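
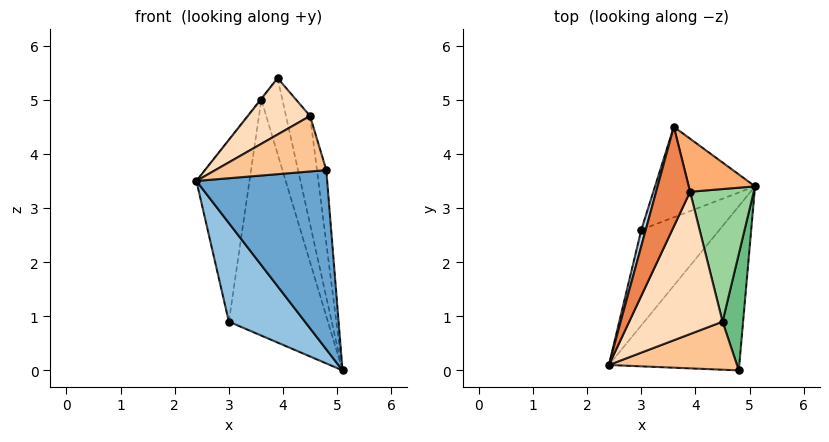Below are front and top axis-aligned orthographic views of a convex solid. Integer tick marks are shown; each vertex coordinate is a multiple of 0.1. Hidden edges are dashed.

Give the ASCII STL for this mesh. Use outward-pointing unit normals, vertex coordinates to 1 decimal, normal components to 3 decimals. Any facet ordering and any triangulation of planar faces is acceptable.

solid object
 facet normal 0.026 -0.737 -0.675
  outer loop
   vertex 4.8 0.0 3.7
   vertex 2.4 0.1 3.5
   vertex 5.1 3.4 0.0
  endloop
 endfacet
 facet normal -0.025 -0.718 -0.696
  outer loop
   vertex 3.0 2.6 0.9
   vertex 5.1 3.4 0.0
   vertex 2.4 0.1 3.5
  endloop
 endfacet
 facet normal -0.966 0.256 0.023
  outer loop
   vertex 3.0 2.6 0.9
   vertex 2.4 0.1 3.5
   vertex 3.6 4.5 5.0
  endloop
 endfacet
 facet normal -0.454 0.832 -0.319
  outer loop
   vertex 3.0 2.6 0.9
   vertex 3.6 4.5 5.0
   vertex 5.1 3.4 0.0
  endloop
 endfacet
 facet normal -0.790 0.007 0.613
  outer loop
   vertex 3.9 3.3 5.4
   vertex 3.6 4.5 5.0
   vertex 2.4 0.1 3.5
  endloop
 endfacet
 facet normal 0.929 0.303 0.212
  outer loop
   vertex 3.9 3.3 5.4
   vertex 5.1 3.4 0.0
   vertex 3.6 4.5 5.0
  endloop
 endfacet
 facet normal -0.086 -0.753 0.652
  outer loop
   vertex 4.5 0.9 4.7
   vertex 2.4 0.1 3.5
   vertex 4.8 0.0 3.7
  endloop
 endfacet
 facet normal -0.364 -0.343 0.866
  outer loop
   vertex 4.5 0.9 4.7
   vertex 3.9 3.3 5.4
   vertex 2.4 0.1 3.5
  endloop
 endfacet
 facet normal 0.975 0.117 0.187
  outer loop
   vertex 4.5 0.9 4.7
   vertex 4.8 0.0 3.7
   vertex 5.1 3.4 0.0
  endloop
 endfacet
 facet normal 0.960 0.177 0.217
  outer loop
   vertex 4.5 0.9 4.7
   vertex 5.1 3.4 0.0
   vertex 3.9 3.3 5.4
  endloop
 endfacet
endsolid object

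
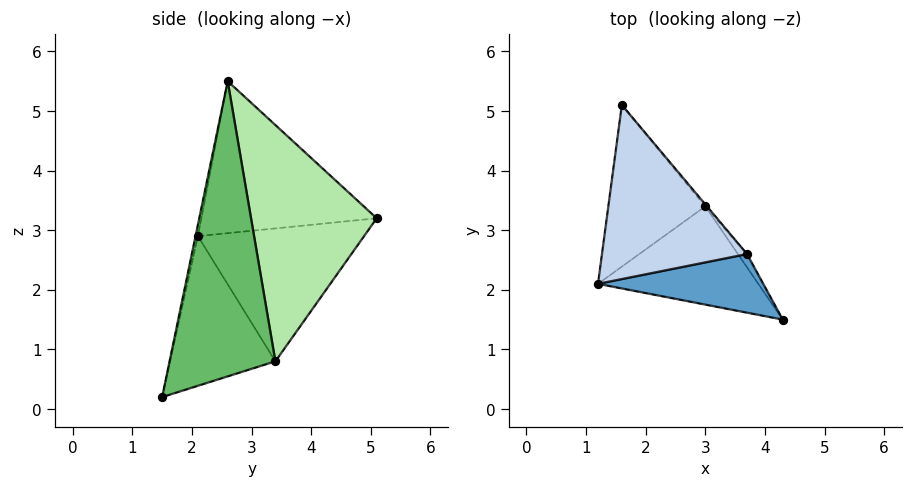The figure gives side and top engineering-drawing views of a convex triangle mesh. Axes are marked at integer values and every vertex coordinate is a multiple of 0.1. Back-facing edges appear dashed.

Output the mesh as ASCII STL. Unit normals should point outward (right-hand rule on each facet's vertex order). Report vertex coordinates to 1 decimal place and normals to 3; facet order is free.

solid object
 facet normal -0.014 -0.979 0.202
  outer loop
   vertex 3.7 2.6 5.5
   vertex 1.2 2.1 2.9
   vertex 4.3 1.5 0.2
  endloop
 endfacet
 facet normal -0.723 0.027 0.690
  outer loop
   vertex 3.7 2.6 5.5
   vertex 1.6 5.1 3.2
   vertex 1.2 2.1 2.9
  endloop
 endfacet
 facet normal -0.664 -0.230 -0.711
  outer loop
   vertex 3.0 3.4 0.8
   vertex 4.3 1.5 0.2
   vertex 1.2 2.1 2.9
  endloop
 endfacet
 facet normal -0.797 0.164 -0.581
  outer loop
   vertex 3.0 3.4 0.8
   vertex 1.2 2.1 2.9
   vertex 1.6 5.1 3.2
  endloop
 endfacet
 facet normal 0.821 0.570 -0.025
  outer loop
   vertex 3.0 3.4 0.8
   vertex 3.7 2.6 5.5
   vertex 4.3 1.5 0.2
  endloop
 endfacet
 facet normal 0.768 0.640 -0.005
  outer loop
   vertex 3.0 3.4 0.8
   vertex 1.6 5.1 3.2
   vertex 3.7 2.6 5.5
  endloop
 endfacet
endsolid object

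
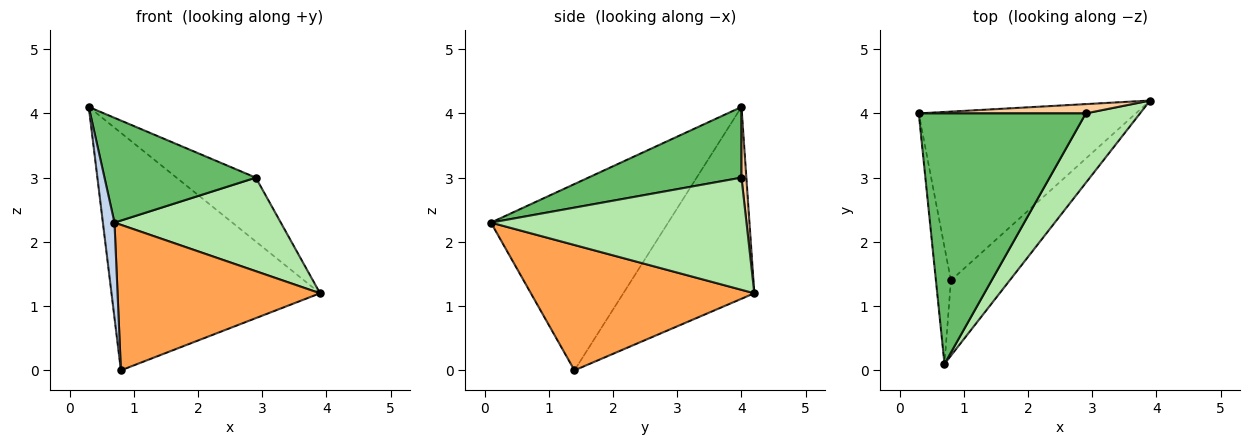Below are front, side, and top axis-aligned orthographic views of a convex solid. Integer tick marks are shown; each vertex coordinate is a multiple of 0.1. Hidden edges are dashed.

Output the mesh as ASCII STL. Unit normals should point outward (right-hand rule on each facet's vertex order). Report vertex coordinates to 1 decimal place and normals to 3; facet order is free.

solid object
 facet normal -0.456 0.726 -0.516
  outer loop
   vertex 0.8 1.4 0.0
   vertex 0.3 4.0 4.1
   vertex 3.9 4.2 1.2
  endloop
 endfacet
 facet normal -0.995 -0.065 -0.080
  outer loop
   vertex 0.8 1.4 0.0
   vertex 0.7 0.1 2.3
   vertex 0.3 4.0 4.1
  endloop
 endfacet
 facet normal 0.700 -0.634 -0.328
  outer loop
   vertex 0.8 1.4 0.0
   vertex 3.9 4.2 1.2
   vertex 0.7 0.1 2.3
  endloop
 endfacet
 facet normal 0.061 0.988 0.143
  outer loop
   vertex 2.9 4.0 3.0
   vertex 3.9 4.2 1.2
   vertex 0.3 4.0 4.1
  endloop
 endfacet
 facet normal 0.364 -0.359 0.859
  outer loop
   vertex 2.9 4.0 3.0
   vertex 0.3 4.0 4.1
   vertex 0.7 0.1 2.3
  endloop
 endfacet
 facet normal 0.777 -0.506 0.375
  outer loop
   vertex 2.9 4.0 3.0
   vertex 0.7 0.1 2.3
   vertex 3.9 4.2 1.2
  endloop
 endfacet
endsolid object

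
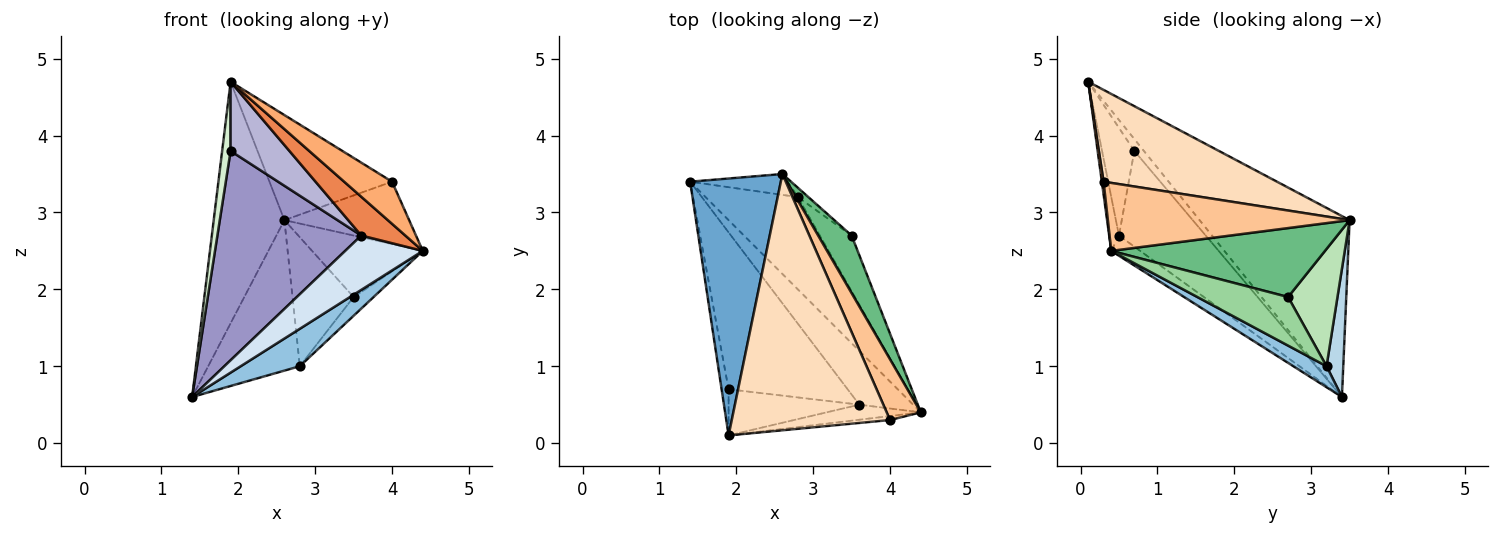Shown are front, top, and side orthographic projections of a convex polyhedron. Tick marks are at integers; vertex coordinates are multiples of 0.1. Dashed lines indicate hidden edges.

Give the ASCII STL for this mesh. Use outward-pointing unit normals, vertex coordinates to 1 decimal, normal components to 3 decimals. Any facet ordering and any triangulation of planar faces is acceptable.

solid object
 facet normal -0.824 0.388 0.413
  outer loop
   vertex 2.6 3.5 2.9
   vertex 1.4 3.4 0.6
   vertex 1.9 0.1 4.7
  endloop
 endfacet
 facet normal 0.207 -0.368 -0.907
  outer loop
   vertex 2.8 3.2 1.0
   vertex 4.4 0.4 2.5
   vertex 1.4 3.4 0.6
  endloop
 endfacet
 facet normal 0.178 0.975 -0.135
  outer loop
   vertex 2.8 3.2 1.0
   vertex 1.4 3.4 0.6
   vertex 2.6 3.5 2.9
  endloop
 endfacet
 facet normal -0.256 -0.687 -0.680
  outer loop
   vertex 3.6 0.5 2.7
   vertex 1.4 3.4 0.6
   vertex 4.4 0.4 2.5
  endloop
 endfacet
 facet normal -0.203 -0.913 -0.355
  outer loop
   vertex 3.6 0.5 2.7
   vertex 4.4 0.4 2.5
   vertex 1.9 0.1 4.7
  endloop
 endfacet
 facet normal 0.036 -0.995 -0.094
  outer loop
   vertex 4.0 0.3 3.4
   vertex 1.9 0.1 4.7
   vertex 4.4 0.4 2.5
  endloop
 endfacet
 facet normal 0.812 0.419 0.407
  outer loop
   vertex 4.0 0.3 3.4
   vertex 4.4 0.4 2.5
   vertex 2.6 3.5 2.9
  endloop
 endfacet
 facet normal 0.473 0.334 0.815
  outer loop
   vertex 4.0 0.3 3.4
   vertex 2.6 3.5 2.9
   vertex 1.9 0.1 4.7
  endloop
 endfacet
 facet normal 0.815 0.422 0.396
  outer loop
   vertex 3.5 2.7 1.9
   vertex 2.6 3.5 2.9
   vertex 4.4 0.4 2.5
  endloop
 endfacet
 facet normal 0.823 0.181 -0.539
  outer loop
   vertex 3.5 2.7 1.9
   vertex 4.4 0.4 2.5
   vertex 2.8 3.2 1.0
  endloop
 endfacet
 facet normal 0.627 0.777 -0.057
  outer loop
   vertex 3.5 2.7 1.9
   vertex 2.8 3.2 1.0
   vertex 2.6 3.5 2.9
  endloop
 endfacet
 facet normal -0.686 -0.605 -0.404
  outer loop
   vertex 1.9 0.7 3.8
   vertex 1.9 0.1 4.7
   vertex 1.4 3.4 0.6
  endloop
 endfacet
 facet normal -0.434 -0.721 -0.540
  outer loop
   vertex 1.9 0.7 3.8
   vertex 1.4 3.4 0.6
   vertex 3.6 0.5 2.7
  endloop
 endfacet
 facet normal -0.416 -0.757 -0.505
  outer loop
   vertex 1.9 0.7 3.8
   vertex 3.6 0.5 2.7
   vertex 1.9 0.1 4.7
  endloop
 endfacet
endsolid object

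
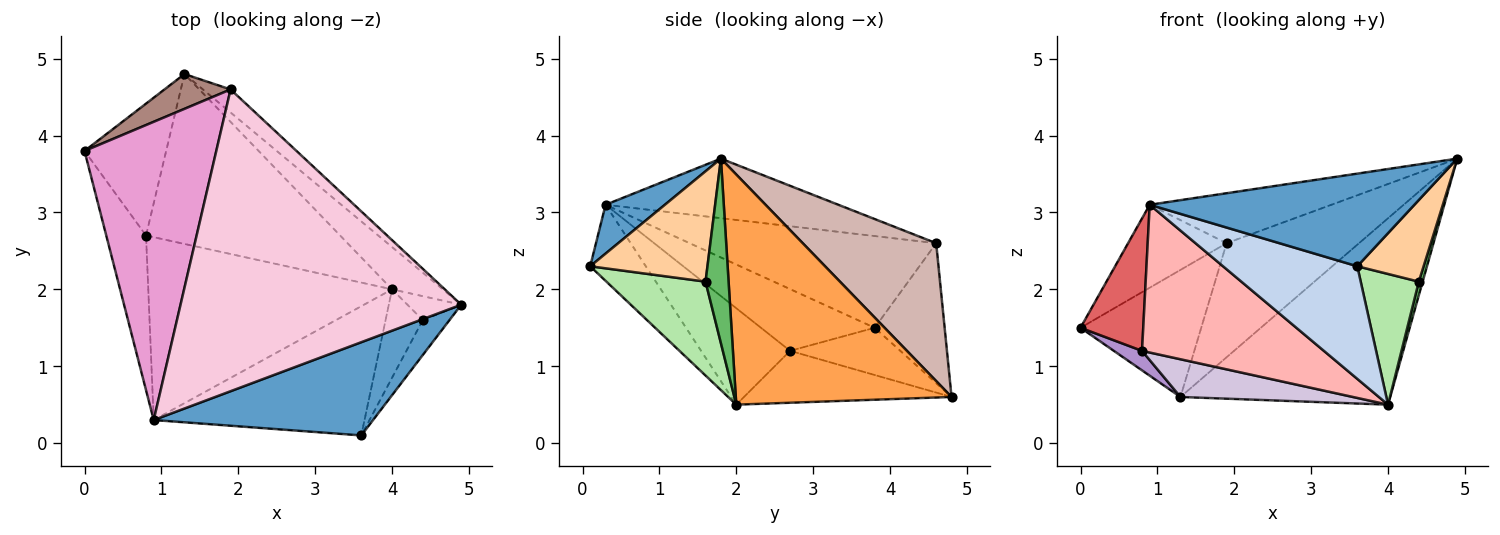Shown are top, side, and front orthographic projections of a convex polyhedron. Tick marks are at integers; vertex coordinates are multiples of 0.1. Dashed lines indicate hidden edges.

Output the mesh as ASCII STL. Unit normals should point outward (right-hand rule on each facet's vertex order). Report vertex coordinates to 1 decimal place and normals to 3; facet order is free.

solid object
 facet normal 0.156 -0.696 0.701
  outer loop
   vertex 0.9 0.3 3.1
   vertex 3.6 0.1 2.3
   vertex 4.9 1.8 3.7
  endloop
 endfacet
 facet normal -0.263 -0.634 -0.727
  outer loop
   vertex 0.9 0.3 3.1
   vertex 4.0 2.0 0.5
   vertex 3.6 0.1 2.3
  endloop
 endfacet
 facet normal 0.708 0.689 -0.156
  outer loop
   vertex 1.3 4.8 0.6
   vertex 4.9 1.8 3.7
   vertex 4.0 2.0 0.5
  endloop
 endfacet
 facet normal 0.852 -0.482 -0.206
  outer loop
   vertex 4.4 1.6 2.1
   vertex 4.9 1.8 3.7
   vertex 3.6 0.1 2.3
  endloop
 endfacet
 facet normal 0.948 -0.158 -0.276
  outer loop
   vertex 4.4 1.6 2.1
   vertex 4.0 2.0 0.5
   vertex 4.9 1.8 3.7
  endloop
 endfacet
 facet normal 0.816 -0.478 -0.324
  outer loop
   vertex 4.4 1.6 2.1
   vertex 3.6 0.1 2.3
   vertex 4.0 2.0 0.5
  endloop
 endfacet
 facet normal -0.763 -0.421 -0.491
  outer loop
   vertex 0.8 2.7 1.2
   vertex 0.9 0.3 3.1
   vertex 0.0 3.8 1.5
  endloop
 endfacet
 facet normal -0.294 -0.601 -0.743
  outer loop
   vertex 0.8 2.7 1.2
   vertex 4.0 2.0 0.5
   vertex 0.9 0.3 3.1
  endloop
 endfacet
 facet normal -0.497 -0.127 -0.859
  outer loop
   vertex 0.8 2.7 1.2
   vertex 0.0 3.8 1.5
   vertex 1.3 4.8 0.6
  endloop
 endfacet
 facet normal -0.253 -0.210 -0.945
  outer loop
   vertex 0.8 2.7 1.2
   vertex 1.3 4.8 0.6
   vertex 4.0 2.0 0.5
  endloop
 endfacet
 facet normal -0.488 0.842 0.231
  outer loop
   vertex 1.9 4.6 2.6
   vertex 1.3 4.8 0.6
   vertex 0.0 3.8 1.5
  endloop
 endfacet
 facet normal 0.703 0.697 -0.141
  outer loop
   vertex 1.9 4.6 2.6
   vertex 4.9 1.8 3.7
   vertex 1.3 4.8 0.6
  endloop
 endfacet
 facet normal -0.557 0.223 0.800
  outer loop
   vertex 1.9 4.6 2.6
   vertex 0.0 3.8 1.5
   vertex 0.9 0.3 3.1
  endloop
 endfacet
 facet normal -0.205 0.160 0.966
  outer loop
   vertex 1.9 4.6 2.6
   vertex 0.9 0.3 3.1
   vertex 4.9 1.8 3.7
  endloop
 endfacet
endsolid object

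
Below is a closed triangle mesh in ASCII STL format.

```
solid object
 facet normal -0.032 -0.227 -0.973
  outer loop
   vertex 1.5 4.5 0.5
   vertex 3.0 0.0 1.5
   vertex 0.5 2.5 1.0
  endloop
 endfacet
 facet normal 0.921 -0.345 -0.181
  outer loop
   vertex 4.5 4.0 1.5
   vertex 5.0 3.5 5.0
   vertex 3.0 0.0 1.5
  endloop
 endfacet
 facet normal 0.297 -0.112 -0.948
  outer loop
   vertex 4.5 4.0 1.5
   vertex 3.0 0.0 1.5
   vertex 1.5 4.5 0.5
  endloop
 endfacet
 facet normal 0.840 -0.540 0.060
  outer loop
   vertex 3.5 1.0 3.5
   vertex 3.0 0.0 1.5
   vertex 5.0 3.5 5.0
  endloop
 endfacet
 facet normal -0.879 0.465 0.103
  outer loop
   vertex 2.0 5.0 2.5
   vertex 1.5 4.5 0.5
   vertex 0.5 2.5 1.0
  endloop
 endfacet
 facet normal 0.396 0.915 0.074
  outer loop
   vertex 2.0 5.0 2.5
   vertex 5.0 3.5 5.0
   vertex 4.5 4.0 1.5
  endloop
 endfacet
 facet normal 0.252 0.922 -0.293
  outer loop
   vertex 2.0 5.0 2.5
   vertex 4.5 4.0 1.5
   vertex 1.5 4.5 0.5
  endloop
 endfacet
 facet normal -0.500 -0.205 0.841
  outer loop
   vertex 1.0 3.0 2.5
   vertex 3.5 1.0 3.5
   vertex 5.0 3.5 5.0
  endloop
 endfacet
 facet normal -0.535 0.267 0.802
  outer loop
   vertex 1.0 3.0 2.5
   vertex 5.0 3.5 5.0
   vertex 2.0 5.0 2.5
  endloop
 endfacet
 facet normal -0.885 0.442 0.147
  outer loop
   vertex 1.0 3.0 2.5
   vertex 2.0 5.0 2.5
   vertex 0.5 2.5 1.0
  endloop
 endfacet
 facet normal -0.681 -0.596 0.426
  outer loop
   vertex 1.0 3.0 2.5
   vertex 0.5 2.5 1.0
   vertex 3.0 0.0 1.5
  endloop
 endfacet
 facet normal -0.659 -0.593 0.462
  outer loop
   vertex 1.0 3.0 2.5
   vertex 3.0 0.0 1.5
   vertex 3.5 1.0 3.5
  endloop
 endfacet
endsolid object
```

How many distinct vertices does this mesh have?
8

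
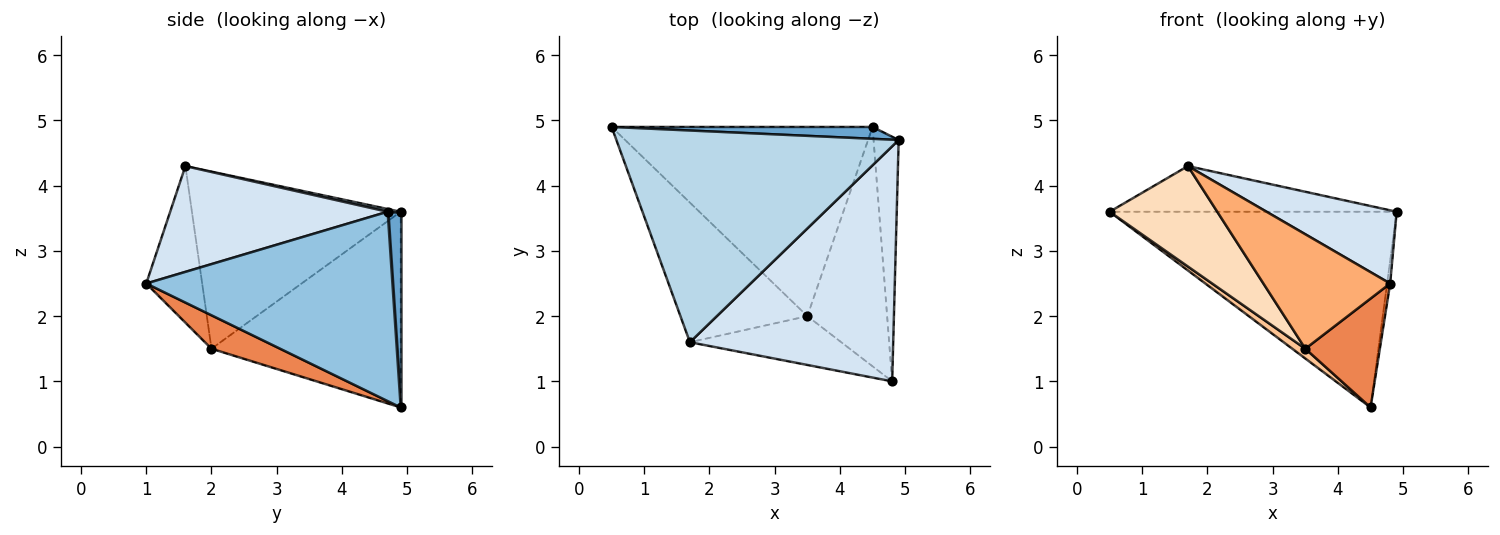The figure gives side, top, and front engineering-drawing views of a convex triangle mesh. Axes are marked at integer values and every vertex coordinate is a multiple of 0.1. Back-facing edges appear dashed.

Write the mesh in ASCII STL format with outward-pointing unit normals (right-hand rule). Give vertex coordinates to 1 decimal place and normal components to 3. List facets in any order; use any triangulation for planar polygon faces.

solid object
 facet normal 0.045 0.997 0.060
  outer loop
   vertex 4.5 4.9 0.6
   vertex 0.5 4.9 3.6
   vertex 4.9 4.7 3.6
  endloop
 endfacet
 facet normal 0.991 0.012 -0.131
  outer loop
   vertex 4.5 4.9 0.6
   vertex 4.9 4.7 3.6
   vertex 4.8 1.0 2.5
  endloop
 endfacet
 facet normal 0.010 0.211 0.977
  outer loop
   vertex 1.7 1.6 4.3
   vertex 4.9 4.7 3.6
   vertex 0.5 4.9 3.6
  endloop
 endfacet
 facet normal 0.445 -0.266 0.855
  outer loop
   vertex 1.7 1.6 4.3
   vertex 4.8 1.0 2.5
   vertex 4.9 4.7 3.6
  endloop
 endfacet
 facet normal 0.357 -0.387 -0.850
  outer loop
   vertex 3.5 2.0 1.5
   vertex 4.5 4.9 0.6
   vertex 4.8 1.0 2.5
  endloop
 endfacet
 facet normal -0.376 -0.852 -0.363
  outer loop
   vertex 3.5 2.0 1.5
   vertex 4.8 1.0 2.5
   vertex 1.7 1.6 4.3
  endloop
 endfacet
 facet normal -0.599 -0.041 -0.799
  outer loop
   vertex 3.5 2.0 1.5
   vertex 0.5 4.9 3.6
   vertex 4.5 4.9 0.6
  endloop
 endfacet
 facet normal -0.750 -0.387 -0.537
  outer loop
   vertex 3.5 2.0 1.5
   vertex 1.7 1.6 4.3
   vertex 0.5 4.9 3.6
  endloop
 endfacet
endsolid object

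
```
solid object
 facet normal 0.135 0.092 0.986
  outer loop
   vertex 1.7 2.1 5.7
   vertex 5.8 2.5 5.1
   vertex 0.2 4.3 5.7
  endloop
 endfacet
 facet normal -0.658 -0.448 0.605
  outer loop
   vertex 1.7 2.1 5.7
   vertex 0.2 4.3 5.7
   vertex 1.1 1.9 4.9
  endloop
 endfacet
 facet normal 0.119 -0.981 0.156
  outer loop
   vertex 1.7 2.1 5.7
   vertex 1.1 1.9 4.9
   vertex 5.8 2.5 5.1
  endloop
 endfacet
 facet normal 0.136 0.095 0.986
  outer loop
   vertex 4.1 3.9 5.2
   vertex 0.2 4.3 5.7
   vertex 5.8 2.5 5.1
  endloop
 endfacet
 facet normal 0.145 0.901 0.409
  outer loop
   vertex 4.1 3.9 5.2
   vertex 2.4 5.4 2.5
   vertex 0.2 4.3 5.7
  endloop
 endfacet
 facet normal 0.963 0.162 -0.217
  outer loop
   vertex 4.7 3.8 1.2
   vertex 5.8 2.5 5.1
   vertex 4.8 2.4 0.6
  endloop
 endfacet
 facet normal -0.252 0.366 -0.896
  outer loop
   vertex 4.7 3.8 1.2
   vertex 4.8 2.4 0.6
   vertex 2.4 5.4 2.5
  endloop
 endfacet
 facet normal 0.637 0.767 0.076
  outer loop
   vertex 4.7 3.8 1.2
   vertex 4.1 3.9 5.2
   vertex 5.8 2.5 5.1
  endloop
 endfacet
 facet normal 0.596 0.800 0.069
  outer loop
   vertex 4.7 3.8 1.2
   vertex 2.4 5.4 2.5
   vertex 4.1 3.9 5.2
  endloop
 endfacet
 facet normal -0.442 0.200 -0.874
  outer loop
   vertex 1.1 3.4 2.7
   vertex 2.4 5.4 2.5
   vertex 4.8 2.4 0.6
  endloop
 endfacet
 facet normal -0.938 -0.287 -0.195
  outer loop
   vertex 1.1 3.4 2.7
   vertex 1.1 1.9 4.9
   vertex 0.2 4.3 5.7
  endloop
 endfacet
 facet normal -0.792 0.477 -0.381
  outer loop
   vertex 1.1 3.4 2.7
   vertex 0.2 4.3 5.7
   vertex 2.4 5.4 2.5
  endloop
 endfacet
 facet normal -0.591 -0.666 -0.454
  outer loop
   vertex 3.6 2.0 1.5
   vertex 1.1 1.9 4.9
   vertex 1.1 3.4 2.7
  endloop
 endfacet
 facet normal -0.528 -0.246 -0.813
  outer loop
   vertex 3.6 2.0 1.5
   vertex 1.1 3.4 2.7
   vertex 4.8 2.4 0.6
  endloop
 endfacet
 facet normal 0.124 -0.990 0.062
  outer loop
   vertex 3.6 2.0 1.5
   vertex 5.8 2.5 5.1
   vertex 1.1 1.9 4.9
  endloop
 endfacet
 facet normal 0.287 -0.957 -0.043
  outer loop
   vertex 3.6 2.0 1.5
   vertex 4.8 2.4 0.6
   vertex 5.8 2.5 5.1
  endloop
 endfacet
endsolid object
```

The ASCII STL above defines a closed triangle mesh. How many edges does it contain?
24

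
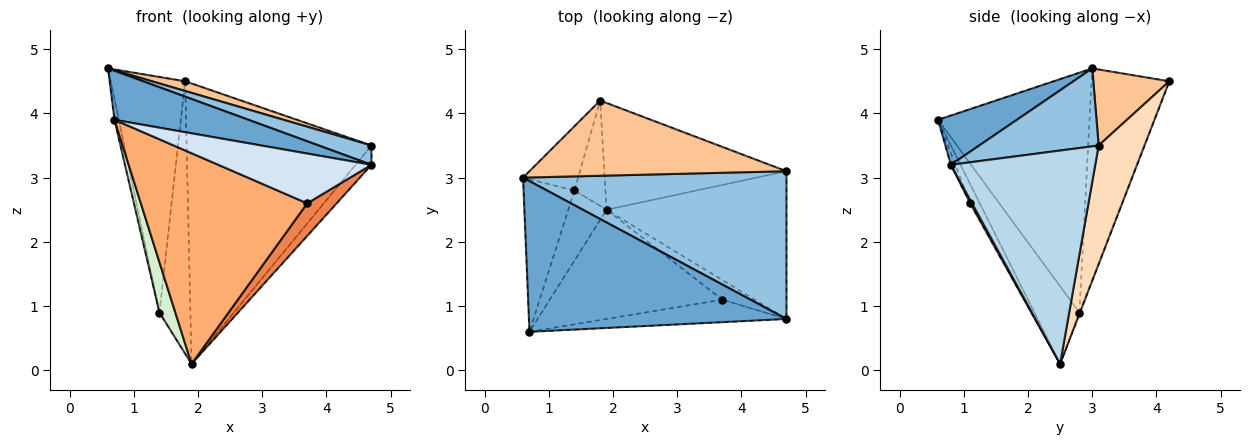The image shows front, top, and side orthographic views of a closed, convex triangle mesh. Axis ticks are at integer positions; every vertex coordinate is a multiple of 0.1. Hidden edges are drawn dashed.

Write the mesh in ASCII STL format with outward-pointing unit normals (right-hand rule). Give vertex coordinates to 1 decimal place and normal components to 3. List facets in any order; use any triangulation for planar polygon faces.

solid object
 facet normal 0.179 -0.304 0.936
  outer loop
   vertex 0.7 0.6 3.9
   vertex 4.7 0.8 3.2
   vertex 0.6 3.0 4.7
  endloop
 endfacet
 facet normal 0.282 -0.124 0.951
  outer loop
   vertex 4.7 3.1 3.5
   vertex 0.6 3.0 4.7
   vertex 4.7 0.8 3.2
  endloop
 endfacet
 facet normal 0.762 0.084 -0.642
  outer loop
   vertex 4.7 3.1 3.5
   vertex 4.7 0.8 3.2
   vertex 1.9 2.5 0.1
  endloop
 endfacet
 facet normal -0.026 -0.911 -0.411
  outer loop
   vertex 3.7 1.1 2.6
   vertex 4.7 0.8 3.2
   vertex 0.7 0.6 3.9
  endloop
 endfacet
 facet normal 0.054 -0.854 -0.517
  outer loop
   vertex 3.7 1.1 2.6
   vertex 1.9 2.5 0.1
   vertex 4.7 0.8 3.2
  endloop
 endfacet
 facet normal -0.051 -0.887 -0.460
  outer loop
   vertex 3.7 1.1 2.6
   vertex 0.7 0.6 3.9
   vertex 1.9 2.5 0.1
  endloop
 endfacet
 facet normal 0.282 -0.123 0.952
  outer loop
   vertex 1.8 4.2 4.5
   vertex 0.6 3.0 4.7
   vertex 4.7 3.1 3.5
  endloop
 endfacet
 facet normal 0.226 0.910 -0.347
  outer loop
   vertex 1.8 4.2 4.5
   vertex 4.7 3.1 3.5
   vertex 1.9 2.5 0.1
  endloop
 endfacet
 facet normal -0.710 0.679 -0.185
  outer loop
   vertex 1.4 2.8 0.9
   vertex 0.6 3.0 4.7
   vertex 1.8 4.2 4.5
  endloop
 endfacet
 facet normal -0.018 0.933 -0.361
  outer loop
   vertex 1.4 2.8 0.9
   vertex 1.8 4.2 4.5
   vertex 1.9 2.5 0.1
  endloop
 endfacet
 facet normal -0.978 0.028 -0.207
  outer loop
   vertex 1.4 2.8 0.9
   vertex 0.7 0.6 3.9
   vertex 0.6 3.0 4.7
  endloop
 endfacet
 facet normal -0.855 -0.302 -0.421
  outer loop
   vertex 1.4 2.8 0.9
   vertex 1.9 2.5 0.1
   vertex 0.7 0.6 3.9
  endloop
 endfacet
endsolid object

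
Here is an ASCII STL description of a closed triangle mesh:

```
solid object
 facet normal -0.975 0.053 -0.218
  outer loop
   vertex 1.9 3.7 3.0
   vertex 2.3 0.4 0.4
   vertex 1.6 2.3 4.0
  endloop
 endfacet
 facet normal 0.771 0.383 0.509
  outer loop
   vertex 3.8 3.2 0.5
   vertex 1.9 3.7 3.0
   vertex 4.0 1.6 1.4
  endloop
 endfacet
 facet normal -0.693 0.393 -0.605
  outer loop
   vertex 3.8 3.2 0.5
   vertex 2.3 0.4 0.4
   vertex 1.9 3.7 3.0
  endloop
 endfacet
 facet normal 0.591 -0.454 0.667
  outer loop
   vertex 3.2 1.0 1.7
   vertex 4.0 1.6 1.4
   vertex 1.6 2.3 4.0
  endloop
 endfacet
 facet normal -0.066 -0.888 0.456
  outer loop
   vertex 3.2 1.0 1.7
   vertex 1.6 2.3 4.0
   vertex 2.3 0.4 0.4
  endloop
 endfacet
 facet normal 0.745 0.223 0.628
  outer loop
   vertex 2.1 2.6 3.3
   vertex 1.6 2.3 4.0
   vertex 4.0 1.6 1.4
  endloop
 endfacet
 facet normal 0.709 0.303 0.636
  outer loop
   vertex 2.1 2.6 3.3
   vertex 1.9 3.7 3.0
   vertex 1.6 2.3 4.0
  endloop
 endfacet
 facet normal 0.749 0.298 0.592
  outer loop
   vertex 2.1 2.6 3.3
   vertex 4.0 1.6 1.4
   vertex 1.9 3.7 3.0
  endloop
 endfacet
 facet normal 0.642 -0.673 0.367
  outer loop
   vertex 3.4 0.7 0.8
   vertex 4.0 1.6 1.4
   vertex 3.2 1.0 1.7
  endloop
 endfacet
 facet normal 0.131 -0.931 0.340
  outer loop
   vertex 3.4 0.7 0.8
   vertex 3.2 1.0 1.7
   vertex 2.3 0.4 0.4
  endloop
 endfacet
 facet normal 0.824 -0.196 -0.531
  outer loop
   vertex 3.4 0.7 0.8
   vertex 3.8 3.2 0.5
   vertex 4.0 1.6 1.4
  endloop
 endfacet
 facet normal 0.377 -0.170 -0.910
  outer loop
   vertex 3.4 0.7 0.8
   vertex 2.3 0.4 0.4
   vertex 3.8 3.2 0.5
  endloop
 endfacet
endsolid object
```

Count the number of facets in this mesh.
12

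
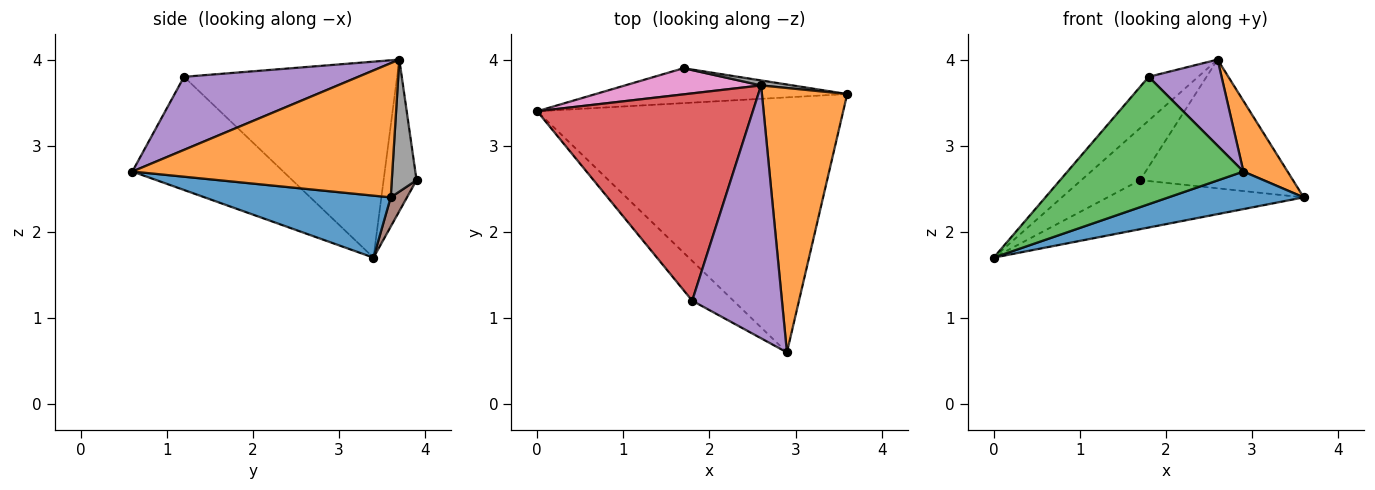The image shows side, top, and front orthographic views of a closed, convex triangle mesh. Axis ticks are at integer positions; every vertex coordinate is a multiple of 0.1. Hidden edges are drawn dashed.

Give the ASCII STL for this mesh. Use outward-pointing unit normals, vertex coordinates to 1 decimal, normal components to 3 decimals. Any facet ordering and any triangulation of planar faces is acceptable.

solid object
 facet normal 0.197 -0.143 -0.970
  outer loop
   vertex 2.9 0.6 2.7
   vertex 0.0 3.4 1.7
   vertex 3.6 3.6 2.4
  endloop
 endfacet
 facet normal 0.835 -0.142 0.531
  outer loop
   vertex 2.6 3.7 4.0
   vertex 2.9 0.6 2.7
   vertex 3.6 3.6 2.4
  endloop
 endfacet
 facet normal -0.634 -0.739 -0.231
  outer loop
   vertex 1.8 1.2 3.8
   vertex 0.0 3.4 1.7
   vertex 2.9 0.6 2.7
  endloop
 endfacet
 facet normal -0.665 0.154 0.731
  outer loop
   vertex 1.8 1.2 3.8
   vertex 2.6 3.7 4.0
   vertex 0.0 3.4 1.7
  endloop
 endfacet
 facet normal 0.610 -0.255 0.750
  outer loop
   vertex 1.8 1.2 3.8
   vertex 2.9 0.6 2.7
   vertex 2.6 3.7 4.0
  endloop
 endfacet
 facet normal 0.067 0.813 -0.579
  outer loop
   vertex 1.7 3.9 2.6
   vertex 3.6 3.6 2.4
   vertex 0.0 3.4 1.7
  endloop
 endfacet
 facet normal -0.448 0.799 0.402
  outer loop
   vertex 1.7 3.9 2.6
   vertex 0.0 3.4 1.7
   vertex 2.6 3.7 4.0
  endloop
 endfacet
 facet normal 0.160 0.986 0.038
  outer loop
   vertex 1.7 3.9 2.6
   vertex 2.6 3.7 4.0
   vertex 3.6 3.6 2.4
  endloop
 endfacet
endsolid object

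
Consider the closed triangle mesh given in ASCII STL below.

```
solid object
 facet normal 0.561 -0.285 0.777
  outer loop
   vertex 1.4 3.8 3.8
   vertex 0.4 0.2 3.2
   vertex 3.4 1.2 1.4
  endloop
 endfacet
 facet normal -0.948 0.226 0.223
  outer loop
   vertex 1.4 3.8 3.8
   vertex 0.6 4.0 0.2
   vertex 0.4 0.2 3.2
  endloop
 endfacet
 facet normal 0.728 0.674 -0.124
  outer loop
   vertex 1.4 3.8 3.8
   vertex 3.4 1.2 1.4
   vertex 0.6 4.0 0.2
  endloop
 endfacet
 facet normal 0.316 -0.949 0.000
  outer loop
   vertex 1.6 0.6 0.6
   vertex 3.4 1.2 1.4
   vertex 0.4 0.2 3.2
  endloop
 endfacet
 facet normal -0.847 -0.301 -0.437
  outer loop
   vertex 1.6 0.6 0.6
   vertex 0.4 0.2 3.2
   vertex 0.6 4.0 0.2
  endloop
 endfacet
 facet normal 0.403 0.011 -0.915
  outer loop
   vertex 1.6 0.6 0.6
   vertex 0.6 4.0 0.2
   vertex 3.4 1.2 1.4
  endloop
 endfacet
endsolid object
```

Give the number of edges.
9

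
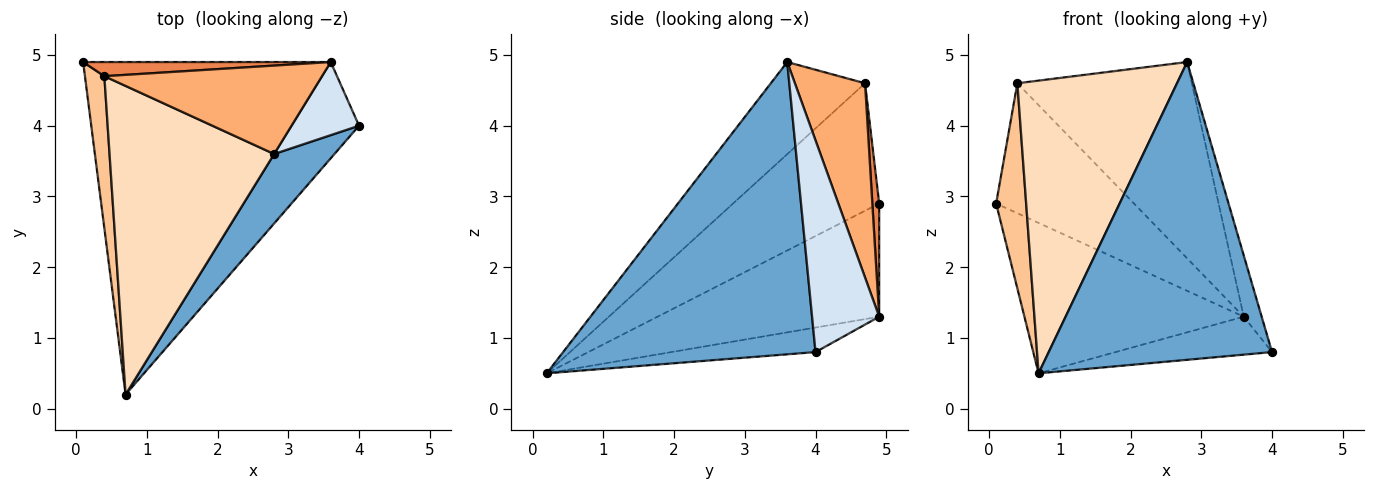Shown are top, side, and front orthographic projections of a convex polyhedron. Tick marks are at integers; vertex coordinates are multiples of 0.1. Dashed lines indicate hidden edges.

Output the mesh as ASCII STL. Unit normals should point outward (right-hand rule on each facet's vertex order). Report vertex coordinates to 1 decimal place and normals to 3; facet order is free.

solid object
 facet normal 0.740 -0.655 0.153
  outer loop
   vertex 2.8 3.6 4.9
   vertex 0.7 0.2 0.5
   vertex 4.0 4.0 0.8
  endloop
 endfacet
 facet normal -0.385 0.380 -0.841
  outer loop
   vertex 3.6 4.9 1.3
   vertex 0.7 0.2 0.5
   vertex 0.1 4.9 2.9
  endloop
 endfacet
 facet normal -0.320 0.347 -0.881
  outer loop
   vertex 3.6 4.9 1.3
   vertex 4.0 4.0 0.8
   vertex 0.7 0.2 0.5
  endloop
 endfacet
 facet normal 0.923 0.247 0.294
  outer loop
   vertex 3.6 4.9 1.3
   vertex 2.8 3.6 4.9
   vertex 4.0 4.0 0.8
  endloop
 endfacet
 facet normal 0.049 0.993 0.108
  outer loop
   vertex 0.4 4.7 4.6
   vertex 3.6 4.9 1.3
   vertex 0.1 4.9 2.9
  endloop
 endfacet
 facet normal 0.344 0.856 0.386
  outer loop
   vertex 0.4 4.7 4.6
   vertex 2.8 3.6 4.9
   vertex 3.6 4.9 1.3
  endloop
 endfacet
 facet normal -0.969 -0.199 0.148
  outer loop
   vertex 0.4 4.7 4.6
   vertex 0.1 4.9 2.9
   vertex 0.7 0.2 0.5
  endloop
 endfacet
 facet normal -0.376 -0.638 0.672
  outer loop
   vertex 0.4 4.7 4.6
   vertex 0.7 0.2 0.5
   vertex 2.8 3.6 4.9
  endloop
 endfacet
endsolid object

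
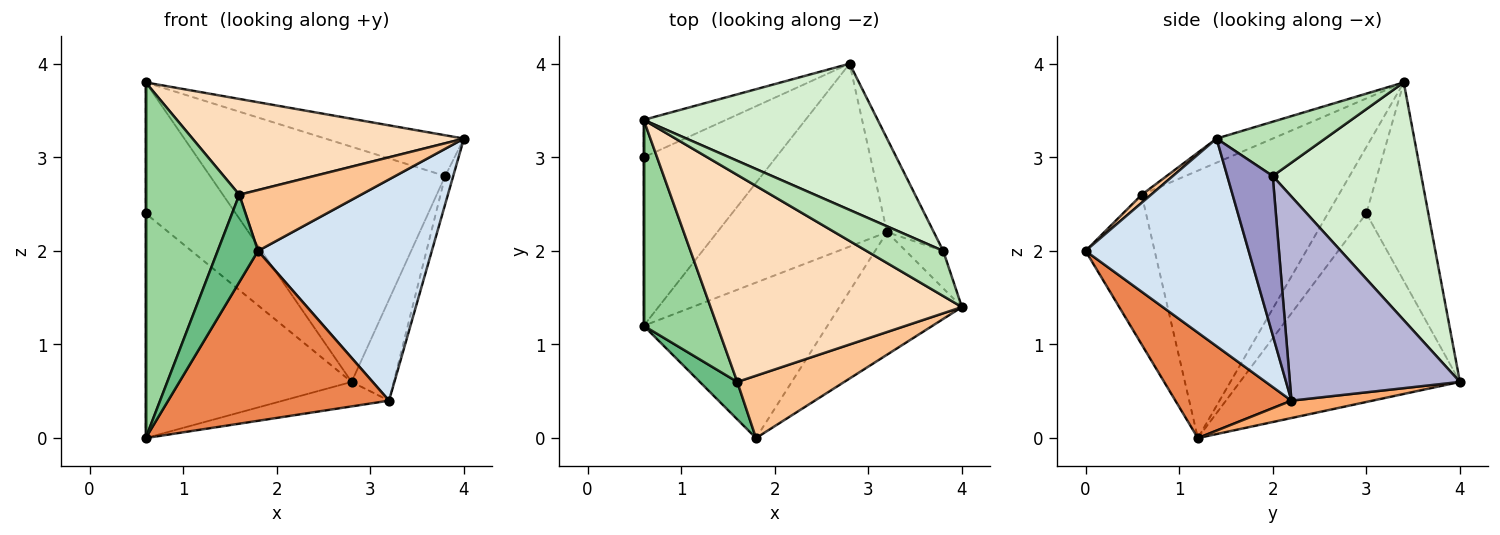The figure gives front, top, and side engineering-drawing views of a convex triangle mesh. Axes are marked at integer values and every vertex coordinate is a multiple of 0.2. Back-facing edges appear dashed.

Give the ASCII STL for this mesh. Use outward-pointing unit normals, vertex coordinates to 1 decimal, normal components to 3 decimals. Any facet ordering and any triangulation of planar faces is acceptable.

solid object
 facet normal -0.650 0.608 -0.456
  outer loop
   vertex 0.6 1.2 0.0
   vertex 0.6 3.0 2.4
   vertex 2.8 4.0 0.6
  endloop
 endfacet
 facet normal -0.552 0.802 -0.229
  outer loop
   vertex 0.6 3.4 3.8
   vertex 2.8 4.0 0.6
   vertex 0.6 3.0 2.4
  endloop
 endfacet
 facet normal -1.000 0.000 0.000
  outer loop
   vertex 0.6 3.4 3.8
   vertex 0.6 3.0 2.4
   vertex 0.6 1.2 0.0
  endloop
 endfacet
 facet normal 0.635 -0.676 -0.374
  outer loop
   vertex 3.2 2.2 0.4
   vertex 4.0 1.4 3.2
   vertex 1.8 0.0 2.0
  endloop
 endfacet
 facet normal 0.361 -0.688 -0.630
  outer loop
   vertex 3.2 2.2 0.4
   vertex 1.8 0.0 2.0
   vertex 0.6 1.2 0.0
  endloop
 endfacet
 facet normal 0.101 0.132 -0.986
  outer loop
   vertex 3.2 2.2 0.4
   vertex 0.6 1.2 0.0
   vertex 2.8 4.0 0.6
  endloop
 endfacet
 facet normal 0.054 -0.697 0.715
  outer loop
   vertex 1.6 0.6 2.6
   vertex 1.8 0.0 2.0
   vertex 4.0 1.4 3.2
  endloop
 endfacet
 facet normal -0.087 -0.418 0.904
  outer loop
   vertex 1.6 0.6 2.6
   vertex 4.0 1.4 3.2
   vertex 0.6 3.4 3.8
  endloop
 endfacet
 facet normal -0.844 -0.493 0.211
  outer loop
   vertex 1.6 0.6 2.6
   vertex 0.6 1.2 0.0
   vertex 1.8 0.0 2.0
  endloop
 endfacet
 facet normal -0.877 -0.416 0.241
  outer loop
   vertex 1.6 0.6 2.6
   vertex 0.6 3.4 3.8
   vertex 0.6 1.2 0.0
  endloop
 endfacet
 facet normal 0.465 0.593 0.657
  outer loop
   vertex 3.8 2.0 2.8
   vertex 0.6 3.4 3.8
   vertex 4.0 1.4 3.2
  endloop
 endfacet
 facet normal 0.473 0.748 0.465
  outer loop
   vertex 3.8 2.0 2.8
   vertex 2.8 4.0 0.6
   vertex 0.6 3.4 3.8
  endloop
 endfacet
 facet normal 0.959 0.169 -0.226
  outer loop
   vertex 3.8 2.0 2.8
   vertex 4.0 1.4 3.2
   vertex 3.2 2.2 0.4
  endloop
 endfacet
 facet normal 0.947 0.235 -0.217
  outer loop
   vertex 3.8 2.0 2.8
   vertex 3.2 2.2 0.4
   vertex 2.8 4.0 0.6
  endloop
 endfacet
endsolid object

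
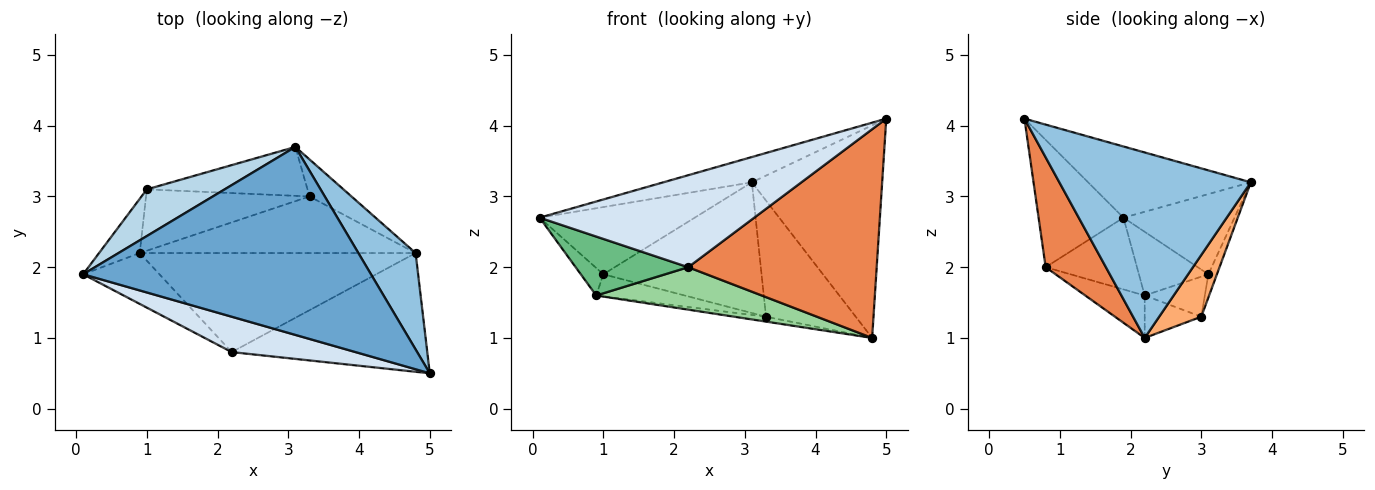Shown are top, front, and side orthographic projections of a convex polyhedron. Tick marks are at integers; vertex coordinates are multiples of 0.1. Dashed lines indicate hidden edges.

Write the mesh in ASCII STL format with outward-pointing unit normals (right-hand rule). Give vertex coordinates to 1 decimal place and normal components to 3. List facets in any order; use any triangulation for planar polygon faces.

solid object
 facet normal -0.238 0.129 0.963
  outer loop
   vertex 3.1 3.7 3.2
   vertex 0.1 1.9 2.7
   vertex 5.0 0.5 4.1
  endloop
 endfacet
 facet normal 0.801 0.545 0.247
  outer loop
   vertex 4.8 2.2 1.0
   vertex 3.1 3.7 3.2
   vertex 5.0 0.5 4.1
  endloop
 endfacet
 facet normal -0.507 0.708 0.492
  outer loop
   vertex 1.0 3.1 1.9
   vertex 0.1 1.9 2.7
   vertex 3.1 3.7 3.2
  endloop
 endfacet
 facet normal -0.346 -0.876 0.337
  outer loop
   vertex 2.2 0.8 2.0
   vertex 5.0 0.5 4.1
   vertex 0.1 1.9 2.7
  endloop
 endfacet
 facet normal 0.268 -0.837 -0.477
  outer loop
   vertex 2.2 0.8 2.0
   vertex 4.8 2.2 1.0
   vertex 5.0 0.5 4.1
  endloop
 endfacet
 facet normal 0.408 0.870 -0.277
  outer loop
   vertex 3.3 3.0 1.3
   vertex 3.1 3.7 3.2
   vertex 4.8 2.2 1.0
  endloop
 endfacet
 facet normal -0.051 0.935 -0.350
  outer loop
   vertex 3.3 3.0 1.3
   vertex 1.0 3.1 1.9
   vertex 3.1 3.7 3.2
  endloop
 endfacet
 facet normal -0.813 0.263 -0.519
  outer loop
   vertex 0.9 2.2 1.6
   vertex 0.1 1.9 2.7
   vertex 1.0 3.1 1.9
  endloop
 endfacet
 facet normal -0.523 -0.645 -0.557
  outer loop
   vertex 0.9 2.2 1.6
   vertex 2.2 0.8 2.0
   vertex 0.1 1.9 2.7
  endloop
 endfacet
 facet normal -0.140 -0.390 -0.910
  outer loop
   vertex 0.9 2.2 1.6
   vertex 4.8 2.2 1.0
   vertex 2.2 0.8 2.0
  endloop
 endfacet
 facet normal -0.152 0.085 -0.985
  outer loop
   vertex 0.9 2.2 1.6
   vertex 3.3 3.0 1.3
   vertex 4.8 2.2 1.0
  endloop
 endfacet
 facet normal -0.225 0.331 -0.917
  outer loop
   vertex 0.9 2.2 1.6
   vertex 1.0 3.1 1.9
   vertex 3.3 3.0 1.3
  endloop
 endfacet
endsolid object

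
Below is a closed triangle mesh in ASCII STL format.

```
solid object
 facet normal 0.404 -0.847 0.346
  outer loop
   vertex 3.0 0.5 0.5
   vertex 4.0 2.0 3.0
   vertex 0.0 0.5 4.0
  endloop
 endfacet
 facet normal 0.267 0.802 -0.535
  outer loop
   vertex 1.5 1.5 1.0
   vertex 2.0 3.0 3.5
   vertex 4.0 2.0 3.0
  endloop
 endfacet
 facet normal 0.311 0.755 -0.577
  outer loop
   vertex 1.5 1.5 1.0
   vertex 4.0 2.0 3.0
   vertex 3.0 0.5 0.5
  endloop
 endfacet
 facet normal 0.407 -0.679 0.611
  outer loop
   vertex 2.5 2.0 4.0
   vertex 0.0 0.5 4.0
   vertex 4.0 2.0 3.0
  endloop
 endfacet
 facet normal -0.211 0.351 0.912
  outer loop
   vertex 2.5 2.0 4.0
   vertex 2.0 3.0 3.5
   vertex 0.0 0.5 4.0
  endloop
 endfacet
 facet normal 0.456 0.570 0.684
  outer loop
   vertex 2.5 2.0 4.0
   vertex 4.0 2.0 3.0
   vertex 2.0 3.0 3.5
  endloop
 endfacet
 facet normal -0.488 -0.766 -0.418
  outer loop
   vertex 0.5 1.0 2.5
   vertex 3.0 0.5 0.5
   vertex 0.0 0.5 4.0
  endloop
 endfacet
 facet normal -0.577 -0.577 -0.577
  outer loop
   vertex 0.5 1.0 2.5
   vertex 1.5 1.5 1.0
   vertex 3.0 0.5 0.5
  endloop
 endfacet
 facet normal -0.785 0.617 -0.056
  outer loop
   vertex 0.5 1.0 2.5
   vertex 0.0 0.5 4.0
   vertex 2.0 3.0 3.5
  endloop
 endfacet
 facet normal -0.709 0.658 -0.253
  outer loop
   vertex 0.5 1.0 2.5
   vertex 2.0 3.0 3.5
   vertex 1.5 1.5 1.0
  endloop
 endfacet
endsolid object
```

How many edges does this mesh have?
15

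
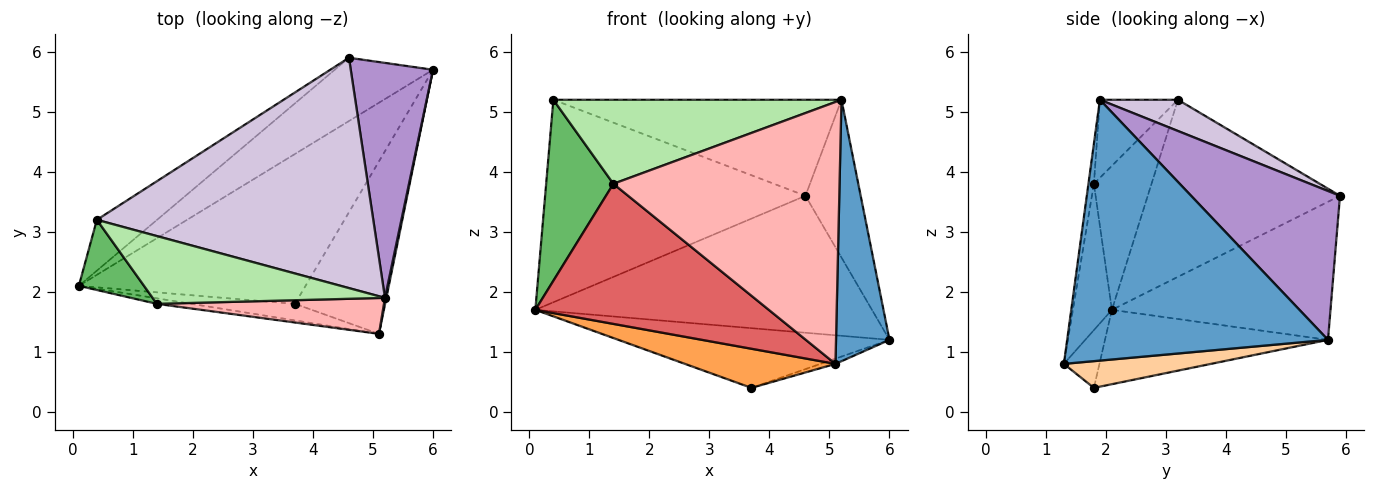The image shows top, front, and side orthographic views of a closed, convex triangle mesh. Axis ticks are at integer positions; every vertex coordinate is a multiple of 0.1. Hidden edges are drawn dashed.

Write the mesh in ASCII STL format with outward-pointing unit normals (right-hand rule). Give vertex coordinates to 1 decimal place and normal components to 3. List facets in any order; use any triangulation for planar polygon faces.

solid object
 facet normal 0.980 -0.201 0.005
  outer loop
   vertex 5.2 1.9 5.2
   vertex 5.1 1.3 0.8
   vertex 6.0 5.7 1.2
  endloop
 endfacet
 facet normal -0.291 0.354 -0.889
  outer loop
   vertex 3.7 1.8 0.4
   vertex 0.1 2.1 1.7
   vertex 6.0 5.7 1.2
  endloop
 endfacet
 facet normal -0.213 -0.900 -0.381
  outer loop
   vertex 3.7 1.8 0.4
   vertex 5.1 1.3 0.8
   vertex 0.1 2.1 1.7
  endloop
 endfacet
 facet normal 0.284 0.029 -0.958
  outer loop
   vertex 3.7 1.8 0.4
   vertex 6.0 5.7 1.2
   vertex 5.1 1.3 0.8
  endloop
 endfacet
 facet normal -0.624 -0.728 0.282
  outer loop
   vertex 1.4 1.8 3.8
   vertex 0.4 3.2 5.2
   vertex 0.1 2.1 1.7
  endloop
 endfacet
 facet normal -0.206 -0.762 0.614
  outer loop
   vertex 1.4 1.8 3.8
   vertex 5.2 1.9 5.2
   vertex 0.4 3.2 5.2
  endloop
 endfacet
 facet normal -0.165 -0.986 -0.039
  outer loop
   vertex 1.4 1.8 3.8
   vertex 0.1 2.1 1.7
   vertex 5.1 1.3 0.8
  endloop
 endfacet
 facet normal -0.024 -0.990 0.136
  outer loop
   vertex 1.4 1.8 3.8
   vertex 5.1 1.3 0.8
   vertex 5.2 1.9 5.2
  endloop
 endfacet
 facet normal 0.833 0.309 0.460
  outer loop
   vertex 4.6 5.9 3.6
   vertex 5.2 1.9 5.2
   vertex 6.0 5.7 1.2
  endloop
 endfacet
 facet normal 0.104 0.383 0.918
  outer loop
   vertex 4.6 5.9 3.6
   vertex 0.4 3.2 5.2
   vertex 5.2 1.9 5.2
  endloop
 endfacet
 facet normal -0.508 0.782 -0.361
  outer loop
   vertex 4.6 5.9 3.6
   vertex 6.0 5.7 1.2
   vertex 0.1 2.1 1.7
  endloop
 endfacet
 facet normal -0.582 0.789 -0.198
  outer loop
   vertex 4.6 5.9 3.6
   vertex 0.1 2.1 1.7
   vertex 0.4 3.2 5.2
  endloop
 endfacet
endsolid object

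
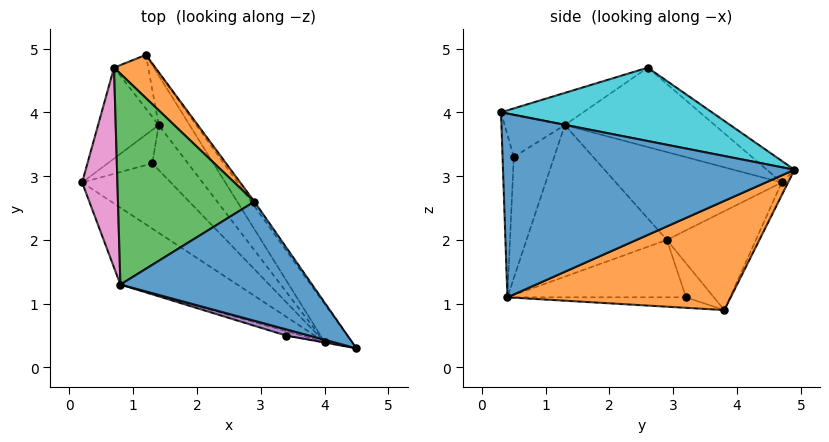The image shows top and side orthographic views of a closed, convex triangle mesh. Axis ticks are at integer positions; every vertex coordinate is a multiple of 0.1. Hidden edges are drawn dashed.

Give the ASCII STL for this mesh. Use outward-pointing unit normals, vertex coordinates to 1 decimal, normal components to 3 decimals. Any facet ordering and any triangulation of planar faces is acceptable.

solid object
 facet normal 0.818 0.563 -0.122
  outer loop
   vertex 4.0 0.4 1.1
   vertex 1.2 4.9 3.1
   vertex 4.5 0.3 4.0
  endloop
 endfacet
 facet normal 0.781 0.584 -0.221
  outer loop
   vertex 4.0 0.4 1.1
   vertex 1.4 3.8 0.9
   vertex 1.2 4.9 3.1
  endloop
 endfacet
 facet normal -0.565 -0.701 -0.435
  outer loop
   vertex 0.8 1.3 3.8
   vertex 0.2 2.9 2.0
   vertex 4.0 0.4 1.1
  endloop
 endfacet
 facet normal -0.598 -0.162 -0.785
  outer loop
   vertex 1.3 3.2 1.1
   vertex 0.2 2.9 2.0
   vertex 1.4 3.8 0.9
  endloop
 endfacet
 facet normal -0.482 -0.464 -0.743
  outer loop
   vertex 1.3 3.2 1.1
   vertex 4.0 0.4 1.1
   vertex 0.2 2.9 2.0
  endloop
 endfacet
 facet normal -0.273 -0.263 -0.925
  outer loop
   vertex 1.3 3.2 1.1
   vertex 1.4 3.8 0.9
   vertex 4.0 0.4 1.1
  endloop
 endfacet
 facet normal -0.926 0.071 0.372
  outer loop
   vertex 0.7 4.7 2.9
   vertex 0.2 2.9 2.0
   vertex 0.8 1.3 3.8
  endloop
 endfacet
 facet normal -0.763 0.446 -0.468
  outer loop
   vertex 0.7 4.7 2.9
   vertex 1.4 3.8 0.9
   vertex 0.2 2.9 2.0
  endloop
 endfacet
 facet normal -0.169 0.875 -0.453
  outer loop
   vertex 0.7 4.7 2.9
   vertex 1.2 4.9 3.1
   vertex 1.4 3.8 0.9
  endloop
 endfacet
 facet normal 0.815 0.578 -0.035
  outer loop
   vertex 2.9 2.6 4.7
   vertex 4.5 0.3 4.0
   vertex 1.2 4.9 3.1
  endloop
 endfacet
 facet normal -0.153 -0.384 0.911
  outer loop
   vertex 2.9 2.6 4.7
   vertex 0.8 1.3 3.8
   vertex 4.5 0.3 4.0
  endloop
 endfacet
 facet normal -0.447 0.264 0.855
  outer loop
   vertex 2.9 2.6 4.7
   vertex 1.2 4.9 3.1
   vertex 0.7 4.7 2.9
  endloop
 endfacet
 facet normal -0.492 0.209 0.845
  outer loop
   vertex 2.9 2.6 4.7
   vertex 0.7 4.7 2.9
   vertex 0.8 1.3 3.8
  endloop
 endfacet
 facet normal -0.177 -0.984 -0.003
  outer loop
   vertex 3.4 0.5 3.3
   vertex 4.0 0.4 1.1
   vertex 4.5 0.3 4.0
  endloop
 endfacet
 facet normal -0.265 -0.953 0.145
  outer loop
   vertex 3.4 0.5 3.3
   vertex 4.5 0.3 4.0
   vertex 0.8 1.3 3.8
  endloop
 endfacet
 facet normal -0.301 -0.953 -0.039
  outer loop
   vertex 3.4 0.5 3.3
   vertex 0.8 1.3 3.8
   vertex 4.0 0.4 1.1
  endloop
 endfacet
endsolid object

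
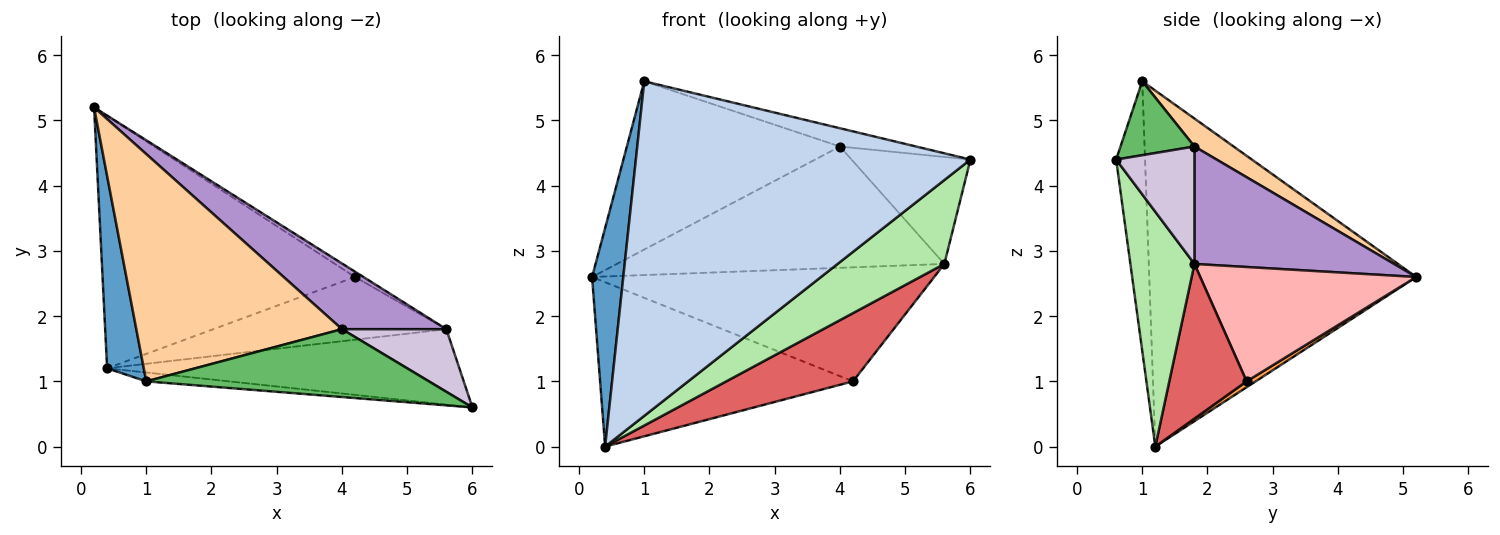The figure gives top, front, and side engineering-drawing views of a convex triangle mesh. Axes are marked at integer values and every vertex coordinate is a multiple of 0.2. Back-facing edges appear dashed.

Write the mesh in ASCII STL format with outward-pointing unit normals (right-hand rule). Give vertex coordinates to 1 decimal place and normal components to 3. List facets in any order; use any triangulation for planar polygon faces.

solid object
 facet normal -0.988 -0.116 0.102
  outer loop
   vertex 1.0 1.0 5.6
   vertex 0.2 5.2 2.6
   vertex 0.4 1.2 0.0
  endloop
 endfacet
 facet normal -0.086 -0.996 -0.026
  outer loop
   vertex 1.0 1.0 5.6
   vertex 0.4 1.2 0.0
   vertex 6.0 0.6 4.4
  endloop
 endfacet
 facet normal 0.019 0.546 -0.838
  outer loop
   vertex 4.2 2.6 1.0
   vertex 0.4 1.2 0.0
   vertex 0.2 5.2 2.6
  endloop
 endfacet
 facet normal 0.109 0.591 0.799
  outer loop
   vertex 4.0 1.8 4.6
   vertex 0.2 5.2 2.6
   vertex 1.0 1.0 5.6
  endloop
 endfacet
 facet normal 0.245 0.252 0.936
  outer loop
   vertex 4.0 1.8 4.6
   vertex 1.0 1.0 5.6
   vertex 6.0 0.6 4.4
  endloop
 endfacet
 facet normal 0.407 -0.679 -0.611
  outer loop
   vertex 5.6 1.8 2.8
   vertex 6.0 0.6 4.4
   vertex 0.4 1.2 0.0
  endloop
 endfacet
 facet normal 0.410 -0.672 -0.617
  outer loop
   vertex 5.6 1.8 2.8
   vertex 0.4 1.2 0.0
   vertex 4.2 2.6 1.0
  endloop
 endfacet
 facet normal 0.533 0.845 -0.039
  outer loop
   vertex 5.6 1.8 2.8
   vertex 4.2 2.6 1.0
   vertex 0.2 5.2 2.6
  endloop
 endfacet
 facet normal 0.472 0.775 0.420
  outer loop
   vertex 5.6 1.8 2.8
   vertex 0.2 5.2 2.6
   vertex 4.0 1.8 4.6
  endloop
 endfacet
 facet normal 0.494 0.750 0.439
  outer loop
   vertex 5.6 1.8 2.8
   vertex 4.0 1.8 4.6
   vertex 6.0 0.6 4.4
  endloop
 endfacet
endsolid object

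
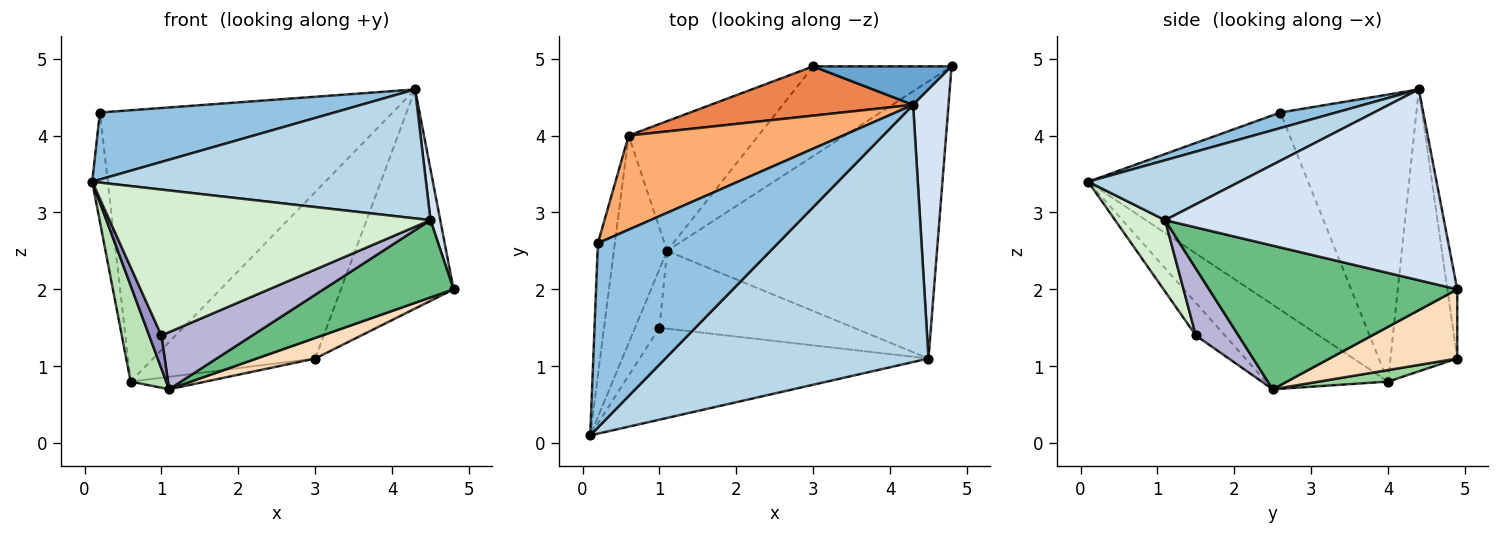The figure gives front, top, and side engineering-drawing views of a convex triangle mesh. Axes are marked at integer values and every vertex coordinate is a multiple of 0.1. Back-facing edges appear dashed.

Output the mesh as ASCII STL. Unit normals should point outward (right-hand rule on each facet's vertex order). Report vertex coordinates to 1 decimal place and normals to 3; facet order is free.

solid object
 facet normal -0.086 0.981 0.172
  outer loop
   vertex 4.3 4.4 4.6
   vertex 4.8 4.9 2.0
   vertex 3.0 4.9 1.1
  endloop
 endfacet
 facet normal 0.081 -0.340 0.937
  outer loop
   vertex 0.2 2.6 4.3
   vertex 0.1 0.1 3.4
   vertex 4.3 4.4 4.6
  endloop
 endfacet
 facet normal 0.199 -0.439 0.876
  outer loop
   vertex 4.5 1.1 2.9
   vertex 4.3 4.4 4.6
   vertex 0.1 0.1 3.4
  endloop
 endfacet
 facet normal 0.983 -0.034 0.182
  outer loop
   vertex 4.5 1.1 2.9
   vertex 4.8 4.9 2.0
   vertex 4.3 4.4 4.6
  endloop
 endfacet
 facet normal -0.367 0.892 0.264
  outer loop
   vertex 0.6 4.0 0.8
   vertex 4.3 4.4 4.6
   vertex 3.0 4.9 1.1
  endloop
 endfacet
 facet normal -0.402 0.865 0.300
  outer loop
   vertex 0.6 4.0 0.8
   vertex 0.2 2.6 4.3
   vertex 4.3 4.4 4.6
  endloop
 endfacet
 facet normal -0.994 0.070 -0.085
  outer loop
   vertex 0.6 4.0 0.8
   vertex 0.1 0.1 3.4
   vertex 0.2 2.6 4.3
  endloop
 endfacet
 facet normal 0.438 -0.201 -0.876
  outer loop
   vertex 1.1 2.5 0.7
   vertex 3.0 4.9 1.1
   vertex 4.8 4.9 2.0
  endloop
 endfacet
 facet normal 0.456 -0.239 -0.857
  outer loop
   vertex 1.1 2.5 0.7
   vertex 4.8 4.9 2.0
   vertex 4.5 1.1 2.9
  endloop
 endfacet
 facet normal 0.088 0.095 -0.992
  outer loop
   vertex 1.1 2.5 0.7
   vertex 0.6 4.0 0.8
   vertex 3.0 4.9 1.1
  endloop
 endfacet
 facet normal -0.822 -0.239 -0.517
  outer loop
   vertex 1.1 2.5 0.7
   vertex 0.1 0.1 3.4
   vertex 0.6 4.0 0.8
  endloop
 endfacet
 facet normal 0.131 -0.839 -0.528
  outer loop
   vertex 1.0 1.5 1.4
   vertex 4.5 1.1 2.9
   vertex 0.1 0.1 3.4
  endloop
 endfacet
 facet normal -0.760 -0.320 -0.566
  outer loop
   vertex 1.0 1.5 1.4
   vertex 0.1 0.1 3.4
   vertex 1.1 2.5 0.7
  endloop
 endfacet
 facet normal 0.268 -0.570 -0.777
  outer loop
   vertex 1.0 1.5 1.4
   vertex 1.1 2.5 0.7
   vertex 4.5 1.1 2.9
  endloop
 endfacet
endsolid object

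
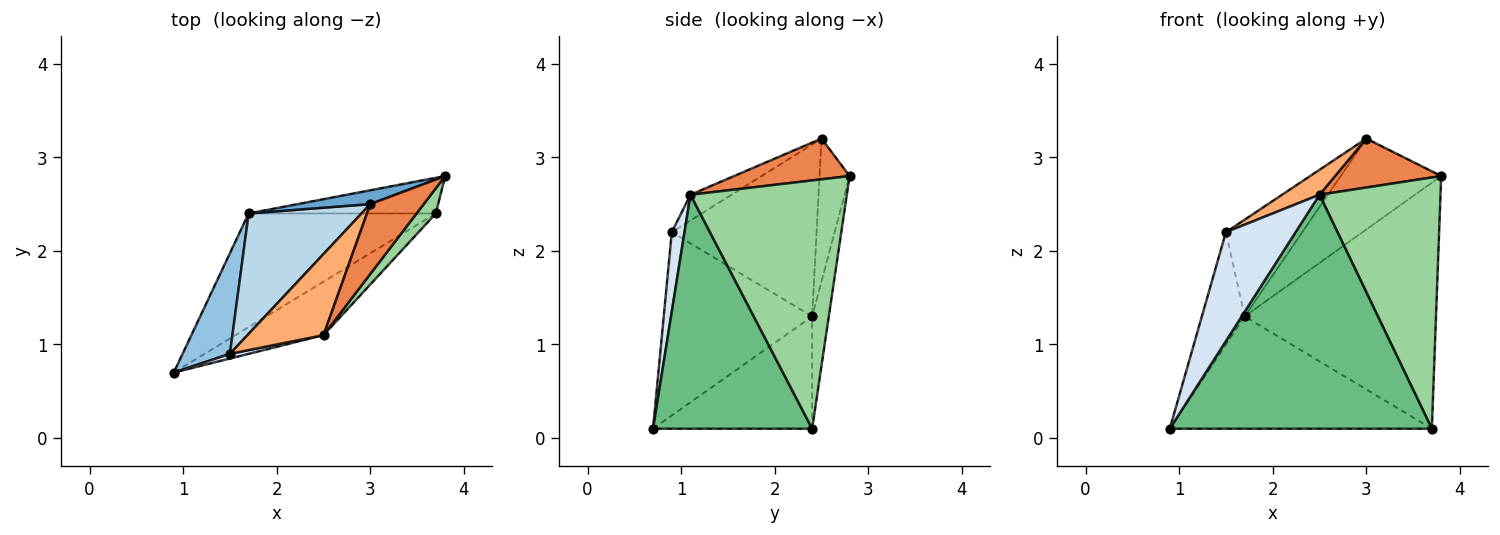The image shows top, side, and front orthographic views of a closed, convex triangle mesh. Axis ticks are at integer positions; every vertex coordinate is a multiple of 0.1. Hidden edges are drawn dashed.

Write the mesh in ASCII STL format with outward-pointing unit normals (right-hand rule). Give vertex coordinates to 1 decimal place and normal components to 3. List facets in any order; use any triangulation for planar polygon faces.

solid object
 facet normal -0.283 0.948 0.144
  outer loop
   vertex 1.7 2.4 1.3
   vertex 3.0 2.5 3.2
   vertex 3.8 2.8 2.8
  endloop
 endfacet
 facet normal -0.933 0.269 0.241
  outer loop
   vertex 1.7 2.4 1.3
   vertex 0.9 0.7 0.1
   vertex 1.5 0.9 2.2
  endloop
 endfacet
 facet normal -0.765 0.403 0.502
  outer loop
   vertex 1.7 2.4 1.3
   vertex 1.5 0.9 2.2
   vertex 3.0 2.5 3.2
  endloop
 endfacet
 facet normal 0.180 -0.983 0.042
  outer loop
   vertex 2.5 1.1 2.6
   vertex 1.5 0.9 2.2
   vertex 0.9 0.7 0.1
  endloop
 endfacet
 facet normal 0.530 -0.487 0.694
  outer loop
   vertex 2.5 1.1 2.6
   vertex 3.8 2.8 2.8
   vertex 3.0 2.5 3.2
  endloop
 endfacet
 facet normal -0.308 -0.280 0.909
  outer loop
   vertex 2.5 1.1 2.6
   vertex 3.0 2.5 3.2
   vertex 1.5 0.9 2.2
  endloop
 endfacet
 facet normal -0.393 0.646 -0.654
  outer loop
   vertex 3.7 2.4 0.1
   vertex 0.9 0.7 0.1
   vertex 1.7 2.4 1.3
  endloop
 endfacet
 facet normal -0.086 0.986 -0.143
  outer loop
   vertex 3.7 2.4 0.1
   vertex 1.7 2.4 1.3
   vertex 3.8 2.8 2.8
  endloop
 endfacet
 facet normal 0.509 -0.839 -0.192
  outer loop
   vertex 3.7 2.4 0.1
   vertex 2.5 1.1 2.6
   vertex 0.9 0.7 0.1
  endloop
 endfacet
 facet normal 0.789 -0.611 0.061
  outer loop
   vertex 3.7 2.4 0.1
   vertex 3.8 2.8 2.8
   vertex 2.5 1.1 2.6
  endloop
 endfacet
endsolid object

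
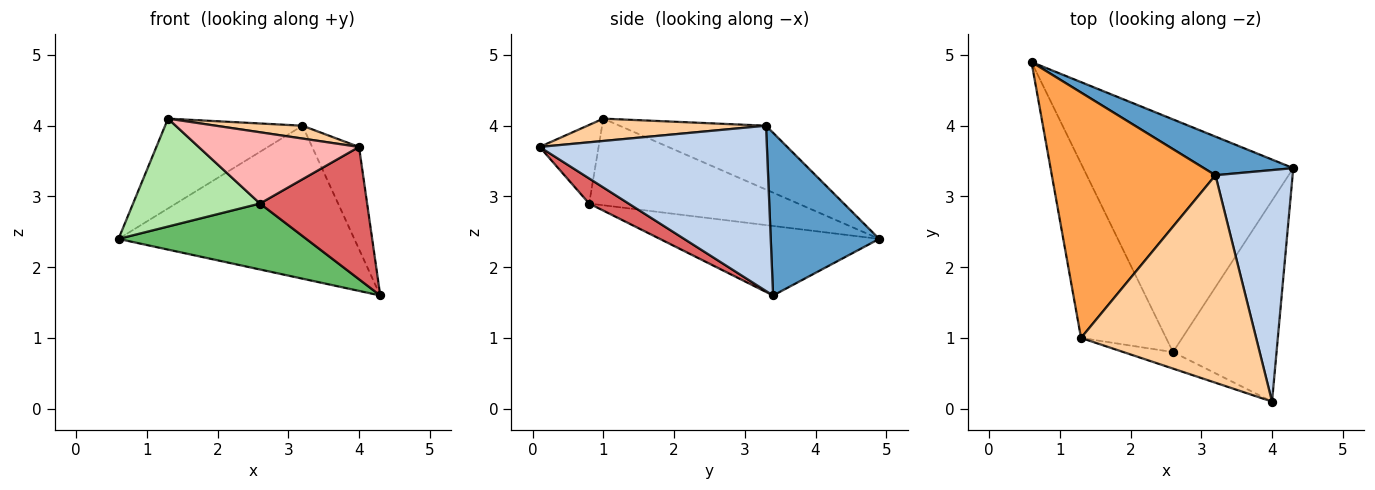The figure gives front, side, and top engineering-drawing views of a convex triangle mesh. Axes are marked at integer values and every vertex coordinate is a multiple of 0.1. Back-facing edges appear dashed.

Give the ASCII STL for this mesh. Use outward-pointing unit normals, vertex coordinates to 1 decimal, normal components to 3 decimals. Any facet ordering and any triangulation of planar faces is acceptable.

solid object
 facet normal 0.407 0.885 0.224
  outer loop
   vertex 3.2 3.3 4.0
   vertex 4.3 3.4 1.6
   vertex 0.6 4.9 2.4
  endloop
 endfacet
 facet normal 0.891 0.184 0.416
  outer loop
   vertex 3.2 3.3 4.0
   vertex 4.0 0.1 3.7
   vertex 4.3 3.4 1.6
  endloop
 endfacet
 facet normal -0.344 0.323 0.882
  outer loop
   vertex 3.2 3.3 4.0
   vertex 0.6 4.9 2.4
   vertex 1.3 1.0 4.1
  endloop
 endfacet
 facet normal 0.126 -0.061 0.990
  outer loop
   vertex 3.2 3.3 4.0
   vertex 1.3 1.0 4.1
   vertex 4.0 0.1 3.7
  endloop
 endfacet
 facet normal -0.304 -0.260 -0.917
  outer loop
   vertex 2.6 0.8 2.9
   vertex 0.6 4.9 2.4
   vertex 4.3 3.4 1.6
  endloop
 endfacet
 facet normal -0.655 -0.398 -0.643
  outer loop
   vertex 2.6 0.8 2.9
   vertex 1.3 1.0 4.1
   vertex 0.6 4.9 2.4
  endloop
 endfacet
 facet normal 0.198 -0.539 -0.819
  outer loop
   vertex 2.6 0.8 2.9
   vertex 4.3 3.4 1.6
   vertex 4.0 0.1 3.7
  endloop
 endfacet
 facet normal -0.337 -0.917 -0.212
  outer loop
   vertex 2.6 0.8 2.9
   vertex 4.0 0.1 3.7
   vertex 1.3 1.0 4.1
  endloop
 endfacet
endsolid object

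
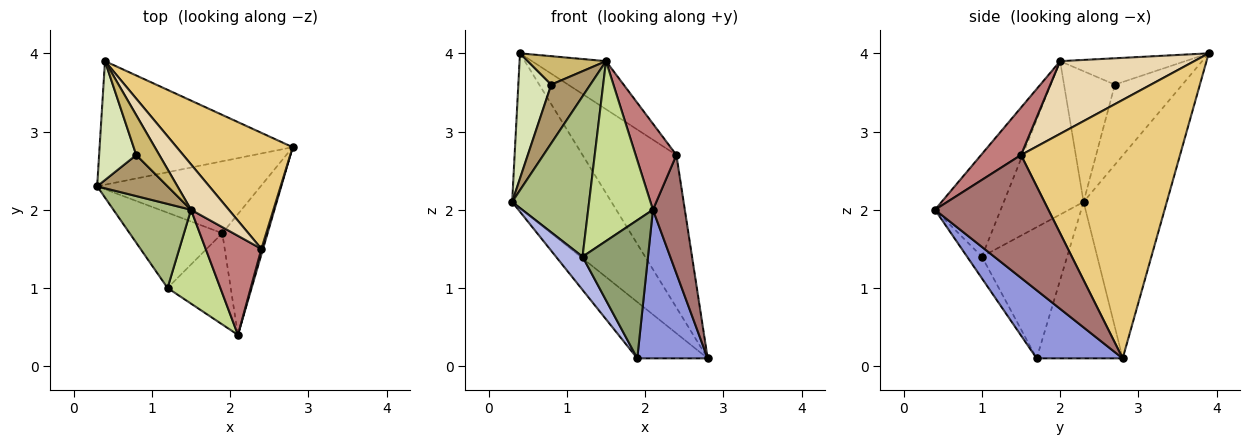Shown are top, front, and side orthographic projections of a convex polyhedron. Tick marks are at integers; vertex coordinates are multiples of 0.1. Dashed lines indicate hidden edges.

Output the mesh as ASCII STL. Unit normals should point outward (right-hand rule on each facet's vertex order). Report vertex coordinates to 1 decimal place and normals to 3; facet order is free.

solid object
 facet normal -0.548 0.654 -0.522
  outer loop
   vertex 0.4 3.9 4.0
   vertex 2.8 2.8 0.1
   vertex 0.3 2.3 2.1
  endloop
 endfacet
 facet normal -0.602 0.492 -0.629
  outer loop
   vertex 1.9 1.7 0.1
   vertex 0.3 2.3 2.1
   vertex 2.8 2.8 0.1
  endloop
 endfacet
 facet normal 0.688 -0.563 -0.458
  outer loop
   vertex 1.9 1.7 0.1
   vertex 2.8 2.8 0.1
   vertex 2.1 0.4 2.0
  endloop
 endfacet
 facet normal -0.791 -0.247 -0.559
  outer loop
   vertex 1.2 1.0 1.4
   vertex 0.3 2.3 2.1
   vertex 1.9 1.7 0.1
  endloop
 endfacet
 facet normal -0.186 -0.820 -0.541
  outer loop
   vertex 1.2 1.0 1.4
   vertex 1.9 1.7 0.1
   vertex 2.1 0.4 2.0
  endloop
 endfacet
 facet normal -0.676 -0.652 0.342
  outer loop
   vertex 1.2 1.0 1.4
   vertex 1.5 2.0 3.9
   vertex 0.3 2.3 2.1
  endloop
 endfacet
 facet normal -0.669 -0.659 0.344
  outer loop
   vertex 1.2 1.0 1.4
   vertex 2.1 0.4 2.0
   vertex 1.5 2.0 3.9
  endloop
 endfacet
 facet normal -0.830 -0.405 0.384
  outer loop
   vertex 0.8 2.7 3.6
   vertex 0.4 3.9 4.0
   vertex 0.3 2.3 2.1
  endloop
 endfacet
 facet normal -0.729 -0.561 0.393
  outer loop
   vertex 0.8 2.7 3.6
   vertex 0.3 2.3 2.1
   vertex 1.5 2.0 3.9
  endloop
 endfacet
 facet normal -0.681 -0.426 0.596
  outer loop
   vertex 0.8 2.7 3.6
   vertex 1.5 2.0 3.9
   vertex 0.4 3.9 4.0
  endloop
 endfacet
 facet normal 0.803 0.474 0.361
  outer loop
   vertex 2.4 1.5 2.7
   vertex 2.8 2.8 0.1
   vertex 0.4 3.9 4.0
  endloop
 endfacet
 facet normal 0.797 0.440 0.415
  outer loop
   vertex 2.4 1.5 2.7
   vertex 0.4 3.9 4.0
   vertex 1.5 2.0 3.9
  endloop
 endfacet
 facet normal 0.963 -0.271 0.013
  outer loop
   vertex 2.4 1.5 2.7
   vertex 2.1 0.4 2.0
   vertex 2.8 2.8 0.1
  endloop
 endfacet
 facet normal 0.541 -0.552 0.635
  outer loop
   vertex 2.4 1.5 2.7
   vertex 1.5 2.0 3.9
   vertex 2.1 0.4 2.0
  endloop
 endfacet
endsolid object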